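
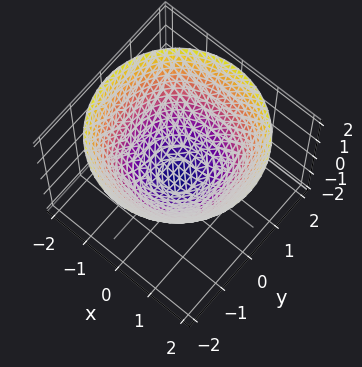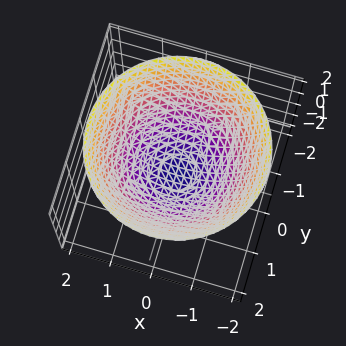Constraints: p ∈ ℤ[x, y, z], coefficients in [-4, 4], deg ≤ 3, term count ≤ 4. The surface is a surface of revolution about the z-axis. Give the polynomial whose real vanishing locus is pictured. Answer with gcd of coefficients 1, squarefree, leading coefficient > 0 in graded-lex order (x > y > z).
1. Degree: a generic line meets the surface in up to 2 points, so deg p = 2.
2. Symmetries: rotational symmetry about the z-axis ⇒ p depends on x, y only through x² + y².
3. Against the integer gridlines: the y-axis gridline crossings are at y ∈ {-1, 1}; a circular section at z = 1 has radius between 1 and 2.
4. Putting this together gives p. Check: (1, 0, 0) on the x-axis lies on the surface, and p(1, 0, 0) = 0. ✓

2*x^2 + 2*y^2 - 3*z - 2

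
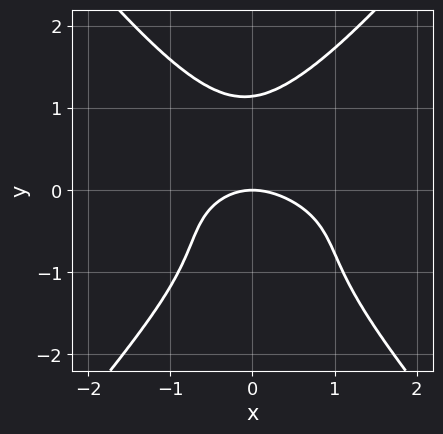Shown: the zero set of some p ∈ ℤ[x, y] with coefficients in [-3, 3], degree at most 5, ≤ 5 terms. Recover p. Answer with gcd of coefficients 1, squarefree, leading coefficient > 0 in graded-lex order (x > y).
deg p = 4. No degree-3 curve has this shape.
Observable constraints: it meets the y-axis at y = 0 (among the integer gridlines); it meets the x-axis at x = 0 (among the integer gridlines).
Solving for integer coefficients yields p as stated.

3*x^2*y^2 - 2*y^4 + 2*x^2 + x*y + 3*y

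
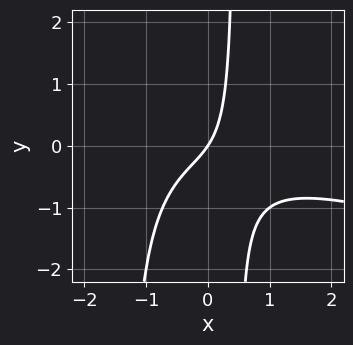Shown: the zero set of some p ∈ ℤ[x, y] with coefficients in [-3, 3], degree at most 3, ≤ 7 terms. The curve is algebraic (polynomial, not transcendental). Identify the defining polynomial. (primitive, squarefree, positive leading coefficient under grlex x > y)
x^3 + 3*x^2*y + 3*x*y + 3*x - 2*y

First, the degree is 3 — a generic line meets the curve in up to 3 points.
Next, against the integer gridlines: it meets the x-axis at x = 0 (among the integer gridlines); it meets the y-axis at y = 0 (among the integer gridlines).
Finally, together with the visible shape, these determine p as stated.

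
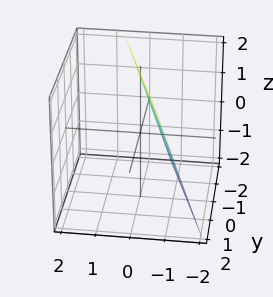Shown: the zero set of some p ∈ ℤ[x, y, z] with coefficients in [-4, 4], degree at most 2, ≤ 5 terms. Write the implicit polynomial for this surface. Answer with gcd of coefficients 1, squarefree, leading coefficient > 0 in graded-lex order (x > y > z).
3*x + y - z + 2

(a) deg p = 1. The surface is flat (a plane).
(b) From the visible intercepts: one y-axis crossing is at y = -2; one z-axis crossing is at z = 2.
(c) Together with the visible shape, these determine p as stated.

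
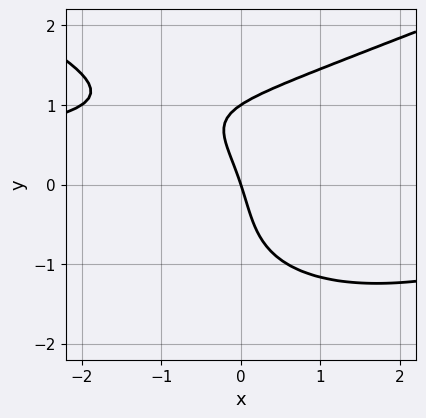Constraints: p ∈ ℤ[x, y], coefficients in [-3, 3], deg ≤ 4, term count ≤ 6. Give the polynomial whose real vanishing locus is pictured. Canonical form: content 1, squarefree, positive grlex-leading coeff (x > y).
y^4 - x^2*y + x*y - 3*x - y

(a) The degree is 4 — the shape is more complex than any degree-3 curve.
(b) Reading off the gridlines: among the integer gridlines, it crosses the y-axis at y ∈ {0, 1}; one x-axis crossing is at x = 0.
(c) Fitting integer coefficients to these (and the overall shape) gives p.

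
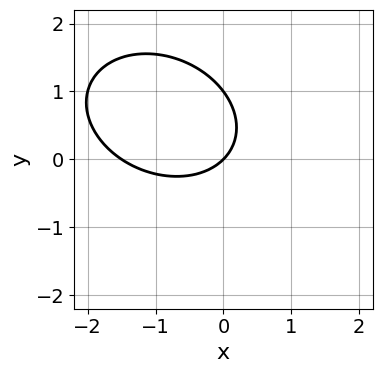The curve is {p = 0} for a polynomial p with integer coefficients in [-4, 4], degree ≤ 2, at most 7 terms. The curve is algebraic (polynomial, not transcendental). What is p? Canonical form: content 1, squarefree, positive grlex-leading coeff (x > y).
First, degree: no degree-1 curve has this shape, so deg p = 2.
Next, observable constraints: one x-axis crossing is at x = 0; among the integer gridlines, it crosses the y-axis at y ∈ {0, 1}.
Finally, together with the visible shape, these determine p as stated.

2*x^2 + x*y + 3*y^2 + 3*x - 3*y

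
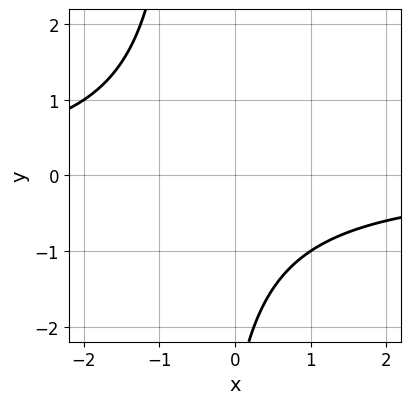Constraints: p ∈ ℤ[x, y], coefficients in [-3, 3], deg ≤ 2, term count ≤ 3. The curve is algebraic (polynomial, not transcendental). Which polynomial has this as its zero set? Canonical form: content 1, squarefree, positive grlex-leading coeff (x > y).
First, degree: no degree-1 curve has this shape, so deg p = 2.
Next, reading off the gridlines: the curve avoids every integer x-axis point in the box; no y-intercept at any integer in the box.
Finally, solving for integer coefficients yields p as stated.

2*x*y + y + 3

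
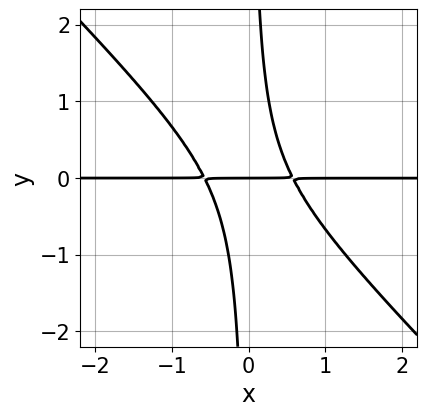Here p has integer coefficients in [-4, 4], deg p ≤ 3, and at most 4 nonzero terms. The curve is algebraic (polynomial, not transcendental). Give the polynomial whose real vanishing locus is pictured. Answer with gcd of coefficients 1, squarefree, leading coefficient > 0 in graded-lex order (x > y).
3*x^2*y + 3*x*y^2 - y

First, degree: the shape is more complex than any degree-2 curve, so deg p = 3.
Then, reading off the gridlines: one y-axis crossing is at y = 0; the visible x-axis segment lies entirely on the curve.
Finally, matching integer coefficients to the picture gives p.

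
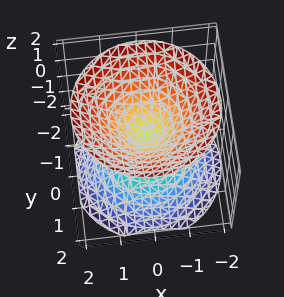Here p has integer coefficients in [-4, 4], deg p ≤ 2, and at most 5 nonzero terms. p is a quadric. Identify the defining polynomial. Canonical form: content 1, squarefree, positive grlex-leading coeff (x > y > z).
x^2 + y^2 - z^2

(a) The picture has 2 separate pieces. Treating them together as one polynomial.
(b) The degree is 2 — two nappes meeting at a single point; a quadric.
(c) Symmetries: rotational symmetry about the z-axis ⇒ p depends on x, y only through x² + y²; the z ↦ −z reflection is a symmetry, so z appears only in even powers.
(d) From the axis intercepts and sections: one y-axis crossing is at y = 0; it crosses the z-axis at the gridline z = 0; one x-axis crossing is at x = 0; a circular section at z = -1 has radius exactly 1.
(e) Solving for integer coefficients yields p as stated.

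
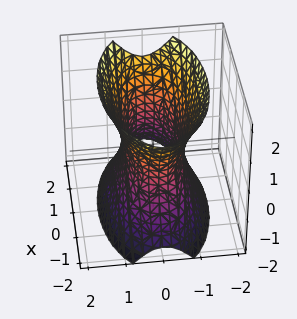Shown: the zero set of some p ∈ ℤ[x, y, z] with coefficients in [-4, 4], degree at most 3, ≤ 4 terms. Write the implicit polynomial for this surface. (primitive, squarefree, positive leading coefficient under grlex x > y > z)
x^2 + 3*y^2 - z^2 - 2

(a) deg p = 2. An hourglass — one-sheet hyperboloid; a quadric.
(b) Symmetries: it's symmetric under y → −y, forcing even powers of y; the z ↦ −z reflection is a symmetry, so z appears only in even powers; the x ↦ −x reflection is a symmetry, so x appears only in even powers.
(c) Reading off the gridlines: the surface avoids every integer z-axis point in the box.
(d) Matching integer coefficients to the picture gives p.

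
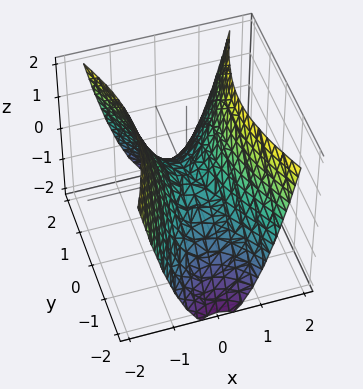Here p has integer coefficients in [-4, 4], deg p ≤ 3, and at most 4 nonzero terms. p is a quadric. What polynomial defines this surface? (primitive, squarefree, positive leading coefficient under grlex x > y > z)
3*x^2 - y^2 - 2*z

First, deg p = 2. A hyperbolic paraboloid; a quadric.
Next, symmetries: it's symmetric under y → −y, forcing even powers of y; the x ↦ −x reflection is a symmetry, so x appears only in even powers.
Then, observable constraints: one y-axis crossing is at y = 0; it meets the x-axis at x = 0 (among the integer gridlines); one z-axis crossing is at z = 0.
Finally, putting this together gives p.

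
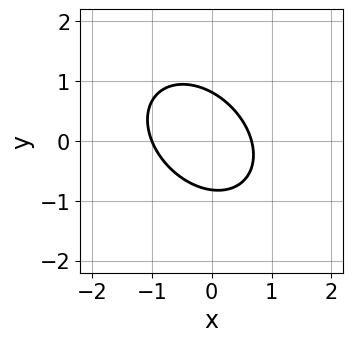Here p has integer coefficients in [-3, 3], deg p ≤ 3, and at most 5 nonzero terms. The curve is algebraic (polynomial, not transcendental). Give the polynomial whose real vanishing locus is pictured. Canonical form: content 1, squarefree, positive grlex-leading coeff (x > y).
3*x^2 + 2*x*y + 3*y^2 + x - 2

The degree is 2 — a generic line meets the curve in up to 2 points.
Reading off the gridlines: it meets the x-axis at x = -1 (among the integer gridlines).
Together with the visible shape, these determine p as stated.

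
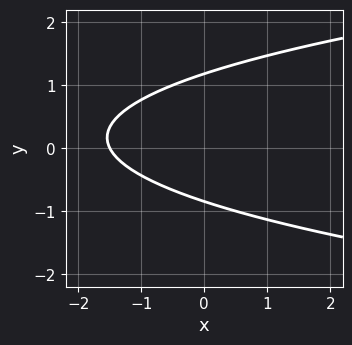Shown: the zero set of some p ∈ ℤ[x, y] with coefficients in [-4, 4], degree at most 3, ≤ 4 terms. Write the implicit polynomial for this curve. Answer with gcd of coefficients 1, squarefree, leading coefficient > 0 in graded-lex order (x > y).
3*y^2 - 2*x - y - 3

The degree is 2 — the shape is more complex than any degree-1 curve.
The integer polynomial consistent with all of this is the stated p.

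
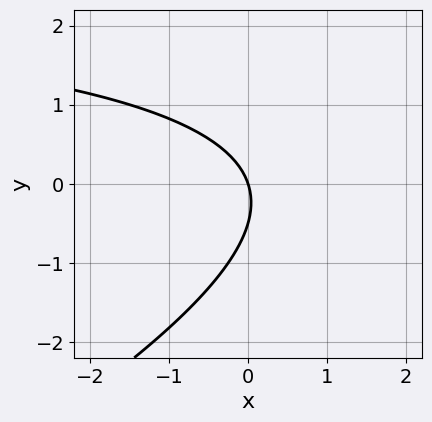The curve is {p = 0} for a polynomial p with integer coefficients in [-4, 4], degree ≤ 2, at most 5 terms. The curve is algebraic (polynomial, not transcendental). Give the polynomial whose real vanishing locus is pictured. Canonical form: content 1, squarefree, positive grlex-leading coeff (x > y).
Degree: the shape is more complex than any degree-1 curve, so deg p = 2.
Checking where it meets the axes: it meets the y-axis at y = 0 (among the integer gridlines); it meets the x-axis at x = 0 (among the integer gridlines).
Solving for integer coefficients yields p as stated.

x*y - 2*y^2 - 3*x - y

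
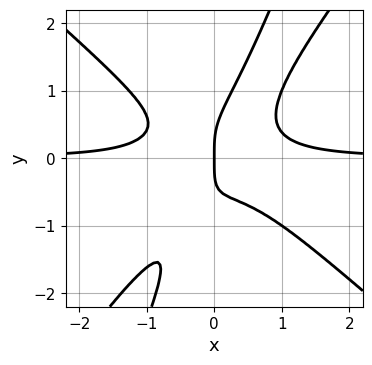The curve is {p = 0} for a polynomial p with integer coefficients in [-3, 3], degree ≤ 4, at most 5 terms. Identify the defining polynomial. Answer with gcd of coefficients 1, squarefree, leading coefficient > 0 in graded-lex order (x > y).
3*x^3*y - 3*x*y^3 + y^4 - x

deg p = 4. No degree-3 curve has this shape.
Against the integer gridlines: it crosses the x-axis at the gridline x = 0; it meets the y-axis at y = 0 (among the integer gridlines).
Matching integer coefficients to the picture gives p.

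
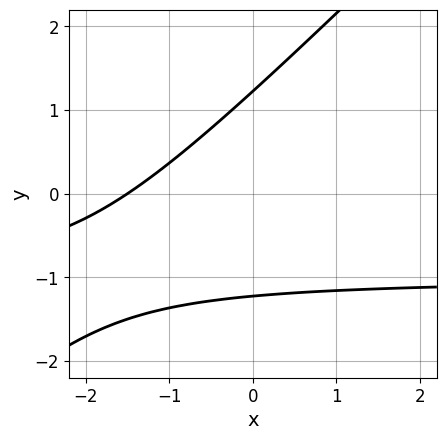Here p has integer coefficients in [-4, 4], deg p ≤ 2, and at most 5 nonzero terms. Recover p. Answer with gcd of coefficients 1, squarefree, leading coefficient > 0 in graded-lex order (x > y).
The degree is 2 — no degree-1 curve has this shape.
Putting this together gives p.

2*x*y - 2*y^2 + 2*x + 3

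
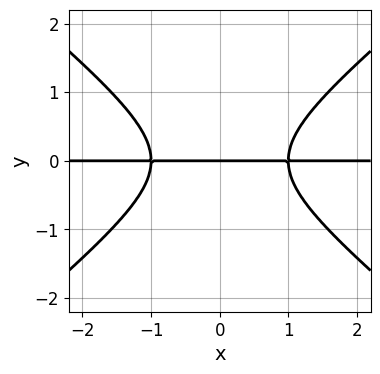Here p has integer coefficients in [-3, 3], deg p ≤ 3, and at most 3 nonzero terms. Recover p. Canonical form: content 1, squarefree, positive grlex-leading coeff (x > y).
(a) The degree is 3 — the shape is more complex than any degree-2 curve.
(b) Symmetries: it's symmetric under x → −x, forcing even powers of x.
(c) From the visible intercepts: it meets the y-axis at y = 0 (among the integer gridlines); every point of the x-axis in the box is on the curve.
(d) The integer polynomial consistent with all of this is the stated p.

2*x^2*y - 3*y^3 - 2*y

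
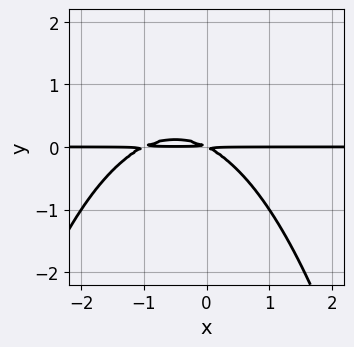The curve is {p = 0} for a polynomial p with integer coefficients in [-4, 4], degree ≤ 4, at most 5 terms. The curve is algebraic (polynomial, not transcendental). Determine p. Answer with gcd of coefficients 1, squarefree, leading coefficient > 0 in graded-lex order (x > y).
1. deg p = 3. No degree-2 curve has this shape.
2. Observable constraints: the visible x-axis segment lies entirely on the curve.
3. Putting this together gives p.

x^2*y + x*y + 2*y^2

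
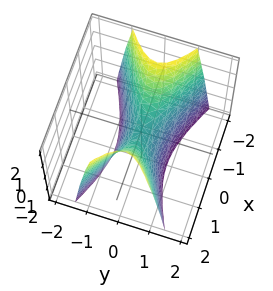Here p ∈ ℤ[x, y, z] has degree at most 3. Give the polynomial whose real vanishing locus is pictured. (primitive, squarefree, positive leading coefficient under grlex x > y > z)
1. deg p = 2. A saddle surface; a quadric.
2. Symmetries: it's symmetric under x → −x, forcing even powers of x; the y ↦ −y reflection is a symmetry, so y appears only in even powers.
3. From the axis intercepts and sections: one x-axis crossing is at x = 0; one z-axis crossing is at z = 0; one y-axis crossing is at y = 0.
4. Matching integer coefficients to the picture gives p.

x^2 - 3*y^2 - z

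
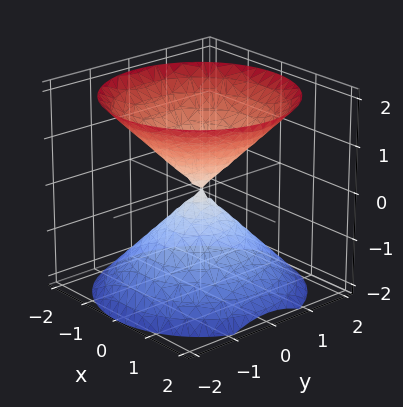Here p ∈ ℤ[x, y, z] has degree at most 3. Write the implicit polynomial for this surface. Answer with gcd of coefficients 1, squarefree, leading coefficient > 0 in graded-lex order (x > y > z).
First, the picture has 2 separate pieces.
Next, deg p = 2.
Then, symmetries: mirror symmetry z ↦ −z ⇒ only even powers of z; every cross-section ⟂ z is a circle, so x, y appear only via x² + y².
Then, from the visible intercepts: it crosses the z-axis at the gridline z = 0; a circular section at z = 1 has radius exactly 1; one x-axis crossing is at x = 0.
Finally, assembling these constraints gives the stated polynomial.

x^2 + y^2 - z^2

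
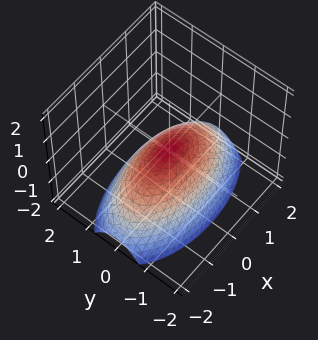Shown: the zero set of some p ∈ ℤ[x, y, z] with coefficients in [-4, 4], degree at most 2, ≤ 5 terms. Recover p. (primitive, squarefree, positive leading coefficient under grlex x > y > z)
deg p = 2.
Symmetries: mirror symmetry x ↦ −x ⇒ only even powers of x; the y ↦ −y reflection is a symmetry, so y appears only in even powers.
Against the integer gridlines: it meets the z-axis at z = 0 (among the integer gridlines); it meets the x-axis at x = 0 (among the integer gridlines).
These observations pin down the coefficients.

x^2 + 3*y^2 + 3*z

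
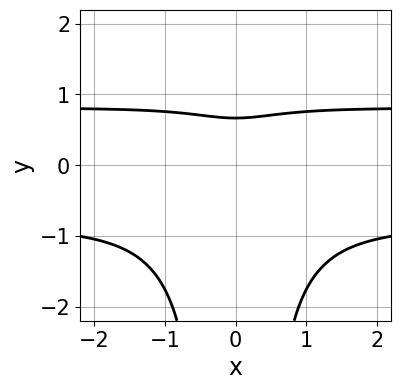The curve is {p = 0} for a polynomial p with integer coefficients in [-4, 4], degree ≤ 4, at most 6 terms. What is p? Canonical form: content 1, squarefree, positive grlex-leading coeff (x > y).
Degree: no degree-3 curve has this shape, so deg p = 4.
Symmetries: mirror symmetry x ↦ −x ⇒ only even powers of x.
Observable constraints: it misses every integer gridline on the x-axis.
The integer polynomial consistent with all of this is the stated p.

3*x^2*y^2 - 2*x^2 + 3*y - 2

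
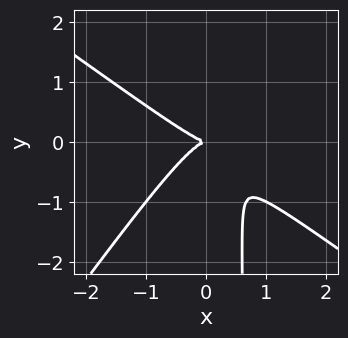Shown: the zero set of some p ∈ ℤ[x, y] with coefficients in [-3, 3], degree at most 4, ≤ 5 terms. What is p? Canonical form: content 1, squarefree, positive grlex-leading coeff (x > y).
1. deg p = 3.
2. Checking where it meets the axes: one x-axis crossing is at x = 0; it crosses the y-axis at the gridline y = 0.
3. Together with the visible shape, these determine p as stated.

3*x^3 + 2*x^2*y - 3*x*y^2 + 2*y^2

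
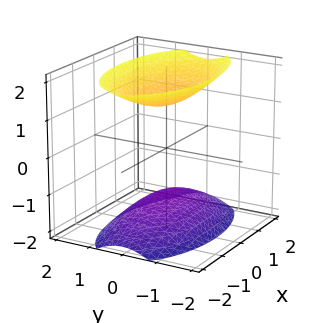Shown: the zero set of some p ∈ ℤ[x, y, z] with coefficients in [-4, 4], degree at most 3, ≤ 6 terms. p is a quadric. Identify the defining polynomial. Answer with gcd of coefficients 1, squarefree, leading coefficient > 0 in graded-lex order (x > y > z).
x^2 + 3*y^2 - 2*z^2 + 3

(a) There are 2 components. They look like related sheets of one shape, so recover p as a whole.
(b) deg p = 2. Two sheets facing apart; a quadric.
(c) Symmetries: the x ↦ −x reflection is a symmetry, so x appears only in even powers; mirror symmetry z ↦ −z ⇒ only even powers of z; it's symmetric under y → −y, forcing even powers of y.
(d) Observable constraints: the surface avoids every integer x-axis point in the box; the surface avoids every integer y-axis point in the box.
(e) Together with the visible shape, these determine p as stated.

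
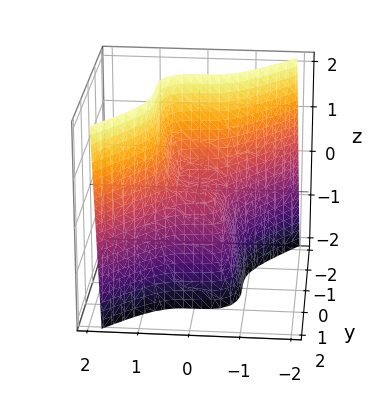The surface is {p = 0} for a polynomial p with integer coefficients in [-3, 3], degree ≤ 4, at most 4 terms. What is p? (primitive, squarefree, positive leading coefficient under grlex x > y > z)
1. deg p = 3. A generic line meets the surface in up to 3 points.
2. Reading off the gridlines: one y-axis crossing is at y = 0; it meets the z-axis at z = 0 (among the integer gridlines); one x-axis crossing is at x = 0.
3. The integer polynomial consistent with all of this is the stated p.

3*x^3 - 2*y^3 - z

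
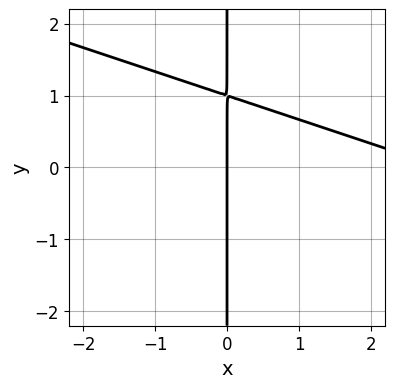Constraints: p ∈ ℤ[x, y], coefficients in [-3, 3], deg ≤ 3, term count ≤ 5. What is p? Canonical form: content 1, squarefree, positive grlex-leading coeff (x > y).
x^2 + 3*x*y - 3*x

First, deg p = 2.
Next, reading off the gridlines: it crosses the x-axis at the gridline x = 0; every point of the y-axis in the box is on the curve.
Finally, the integer polynomial consistent with all of this is the stated p.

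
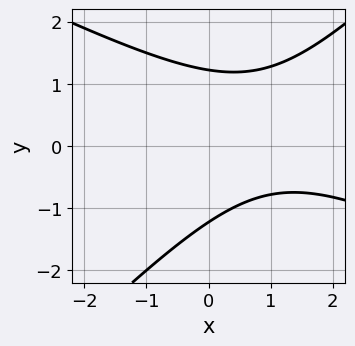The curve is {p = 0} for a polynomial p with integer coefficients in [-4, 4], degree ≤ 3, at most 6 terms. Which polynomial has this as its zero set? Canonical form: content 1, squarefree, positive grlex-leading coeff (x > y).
x^2 + x*y - 2*y^2 - 2*x + 3

(a) The degree is 2 — no degree-1 curve has this shape.
(b) Observable constraints: the curve avoids every integer x-axis point in the box.
(c) Matching integer coefficients to the picture gives p.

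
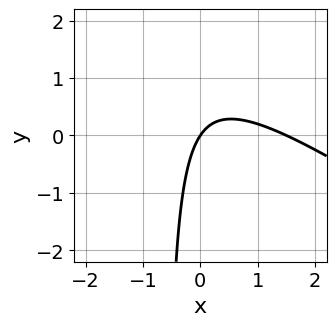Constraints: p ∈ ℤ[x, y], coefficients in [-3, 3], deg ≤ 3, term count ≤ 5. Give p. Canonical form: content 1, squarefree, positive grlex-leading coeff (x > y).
2*x^2 + 3*x*y - 3*x + 2*y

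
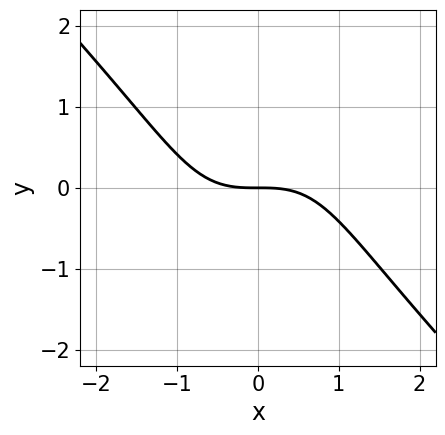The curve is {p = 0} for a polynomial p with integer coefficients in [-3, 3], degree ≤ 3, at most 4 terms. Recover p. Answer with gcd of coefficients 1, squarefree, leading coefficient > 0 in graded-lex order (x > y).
The degree is 3 — the shape is more complex than any degree-2 curve.
Observable constraints: one x-axis crossing is at x = 0; it crosses the y-axis at the gridline y = 0.
Solving for integer coefficients yields p as stated.

x^3 - x*y^2 + 2*y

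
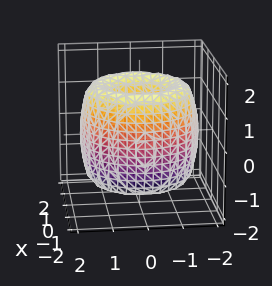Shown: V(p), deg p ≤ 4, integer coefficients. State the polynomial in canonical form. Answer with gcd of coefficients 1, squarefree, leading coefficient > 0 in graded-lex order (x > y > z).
x^4 + 2*x^2*y^2 + y^4 - 3*x^2 - 3*y^2 + z^2

Degree: a generic line meets the surface in up to 4 points, so deg p = 4.
By symmetry, the surface is invariant under rotation about z: p = q(x² + y², z).
Reading off the gridlines: it meets the x-axis at x = 0 (among the integer gridlines); a circular section at z = 0 has radius between 1 and 2; one y-axis crossing is at y = 0.
The integer polynomial consistent with all of this is the stated p.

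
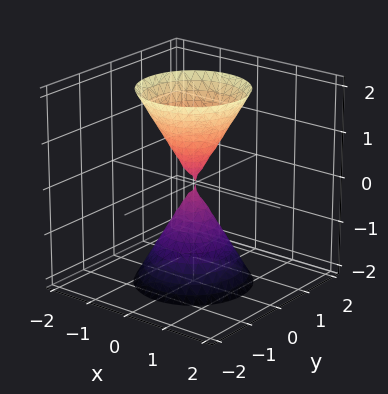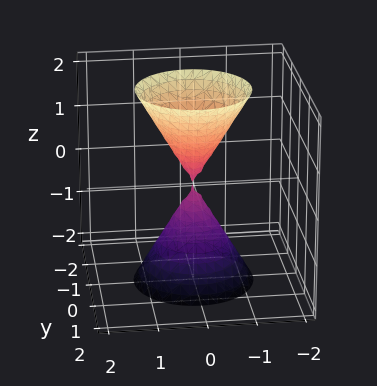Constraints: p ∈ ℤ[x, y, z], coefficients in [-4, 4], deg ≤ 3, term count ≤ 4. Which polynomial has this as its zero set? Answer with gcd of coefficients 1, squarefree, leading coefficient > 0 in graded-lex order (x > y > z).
(a) I count 2 distinct pieces. They look like related sheets of one shape, so recover p as a whole.
(b) Degree: a double cone through the origin; a quadric, so deg p = 2.
(c) By symmetry, every cross-section ⟂ z is a circle, so x, y appear only via x² + y²; it's symmetric under z → −z, forcing even powers of z.
(d) Checking where it meets the axes: one y-axis crossing is at y = 0; a circular section at z = -2 has radius between 1 and 2.
(e) Matching integer coefficients to the picture gives p.

3*x^2 + 3*y^2 - z^2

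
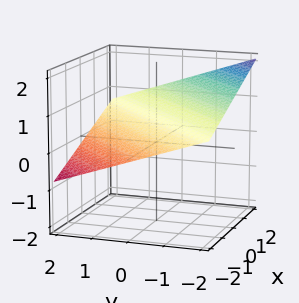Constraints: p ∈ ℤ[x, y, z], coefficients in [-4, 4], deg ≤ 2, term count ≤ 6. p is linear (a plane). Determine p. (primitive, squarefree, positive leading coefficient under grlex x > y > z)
x - y - 3*z + 2

First, the degree is 1 — the surface is flat (a plane).
Next, checking where it meets the axes: one y-axis crossing is at y = 2; it meets the x-axis at x = -2 (among the integer gridlines).
Finally, assembling these constraints gives the stated polynomial.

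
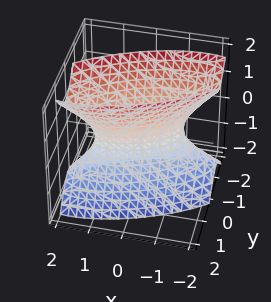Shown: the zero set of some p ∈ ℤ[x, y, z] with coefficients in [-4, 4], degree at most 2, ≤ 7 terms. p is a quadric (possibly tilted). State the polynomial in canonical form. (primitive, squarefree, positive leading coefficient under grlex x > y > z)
x^2 - 2*x*y + 3*y^2 - z^2 - 1

1. deg p = 2. No degree-1 surface has this shape.
2. Reading off the gridlines: among the integer gridlines, it crosses the x-axis at x ∈ {-1, 1}; the surface avoids every integer z-axis point in the box.
3. Together with the visible shape, these determine p as stated.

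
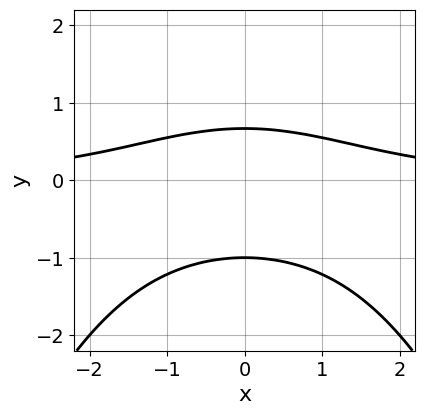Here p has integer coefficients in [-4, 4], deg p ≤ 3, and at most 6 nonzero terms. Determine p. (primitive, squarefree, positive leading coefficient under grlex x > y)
The degree is 3 — a generic line meets the curve in up to 3 points.
Symmetries: it's symmetric under x → −x, forcing even powers of x.
Reading off the gridlines: it misses every integer gridline on the x-axis; it meets the y-axis at y = -1 (among the integer gridlines).
Matching integer coefficients to the picture gives p.

x^2*y + 3*y^2 + y - 2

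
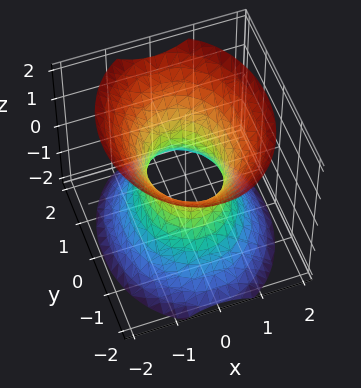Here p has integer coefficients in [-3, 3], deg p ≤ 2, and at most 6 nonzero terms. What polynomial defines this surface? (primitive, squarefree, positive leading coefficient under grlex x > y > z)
First, degree: an hourglass — one-sheet hyperboloid; a quadric, so deg p = 2.
Then, symmetries: it's symmetric under z → −z, forcing even powers of z; the y ↦ −y reflection is a symmetry, so y appears only in even powers; the x ↦ −x reflection is a symmetry, so x appears only in even powers.
Then, reading off the gridlines: it misses every integer gridline on the z-axis; the y-axis gridline crossings are at y ∈ {-1, 1}.
Finally, these observations pin down the coefficients.

3*x^2 + 2*y^2 - 2*z^2 - 2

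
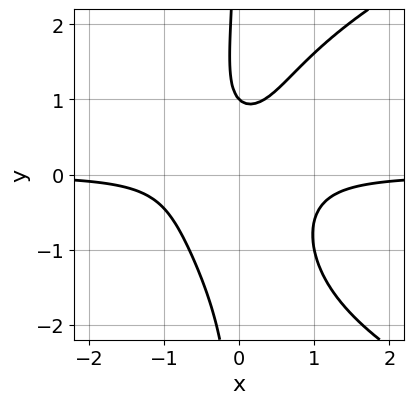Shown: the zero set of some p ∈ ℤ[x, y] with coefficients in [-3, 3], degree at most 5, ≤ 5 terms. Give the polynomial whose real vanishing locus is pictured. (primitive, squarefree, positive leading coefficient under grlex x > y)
x*y^3 - 3*x^2*y + y - 1

(a) Degree: a generic line meets the curve in up to 4 points, so deg p = 4.
(b) From the visible intercepts: it meets the y-axis at y = 1 (among the integer gridlines); the curve avoids every integer x-axis point in the box.
(c) These observations pin down the coefficients.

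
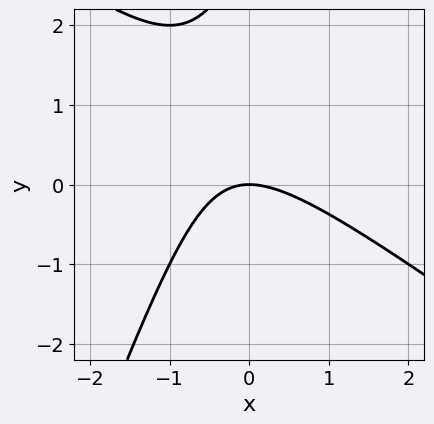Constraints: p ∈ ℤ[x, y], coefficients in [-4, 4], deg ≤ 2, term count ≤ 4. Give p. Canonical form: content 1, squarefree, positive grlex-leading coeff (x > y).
2*x^2 + 2*x*y - y^2 + 3*y

(a) The degree is 2 — a generic line meets the curve in up to 2 points.
(b) From the axis intercepts and sections: it crosses the y-axis at the gridline y = 0; it crosses the x-axis at the gridline x = 0.
(c) Fitting integer coefficients to these (and the overall shape) gives p.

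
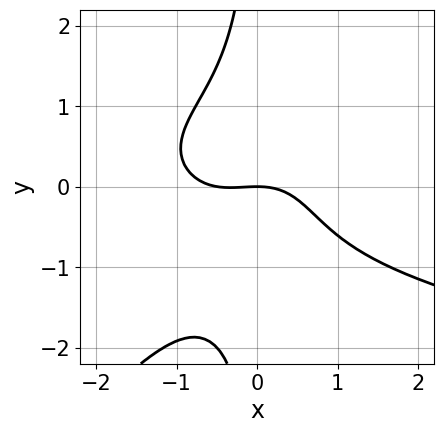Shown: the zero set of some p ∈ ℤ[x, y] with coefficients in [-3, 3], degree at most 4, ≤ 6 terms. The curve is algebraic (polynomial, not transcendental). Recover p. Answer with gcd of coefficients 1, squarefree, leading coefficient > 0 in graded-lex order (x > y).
2*x^2*y^2 - 2*x*y^3 - 2*x^3 - x^2 - 3*y

(a) deg p = 4. The shape is more complex than any degree-3 curve.
(b) From the visible intercepts: it crosses the y-axis at the gridline y = 0; it crosses the x-axis at the gridline x = 0.
(c) Assembling these constraints gives the stated polynomial.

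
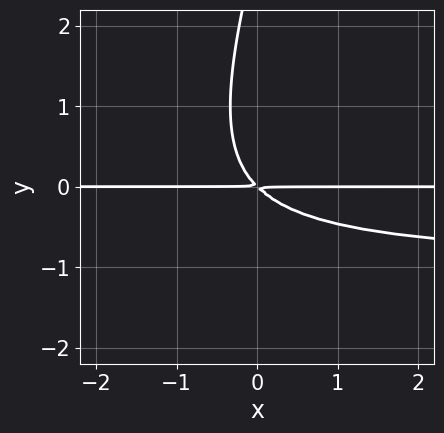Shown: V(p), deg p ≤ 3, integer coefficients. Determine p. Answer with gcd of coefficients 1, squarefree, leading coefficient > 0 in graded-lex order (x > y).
3*x*y^2 - y^3 + 3*x*y + 3*y^2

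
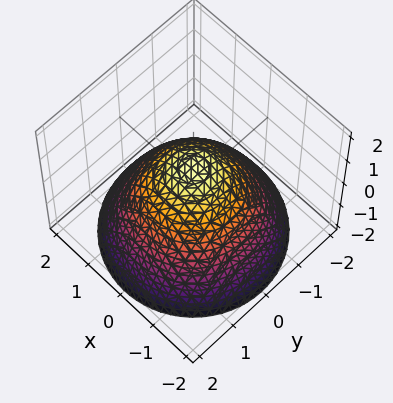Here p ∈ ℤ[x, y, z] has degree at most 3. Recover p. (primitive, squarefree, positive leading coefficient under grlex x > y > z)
2*x^2 + 2*y^2 + 3*z - 2

The degree is 2 — the shape is more complex than any degree-1 surface.
Symmetries: the z-axis is an axis of rotation, so x and y enter only as x² + y².
Checking where it meets the axes: a circular section at z = -1 has radius between 1 and 2; the x-axis gridline crossings are at x ∈ {-1, 1}.
Together with the visible shape, these determine p as stated.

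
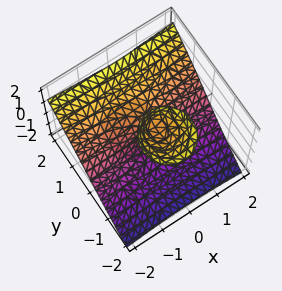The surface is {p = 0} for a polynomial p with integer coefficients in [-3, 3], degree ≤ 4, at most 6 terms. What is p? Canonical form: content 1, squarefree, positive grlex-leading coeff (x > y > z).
First, there are 2 components.
Next, the degree is 3 — the shape is more complex than any degree-2 surface.
Then, from the visible intercepts: every point of the z-axis in the box is on the surface; it crosses the y-axis at the gridline y = 0.
Finally, the integer polynomial consistent with all of this is the stated p.

x^2*y - x^2*z + y^3 - y*z^2 + y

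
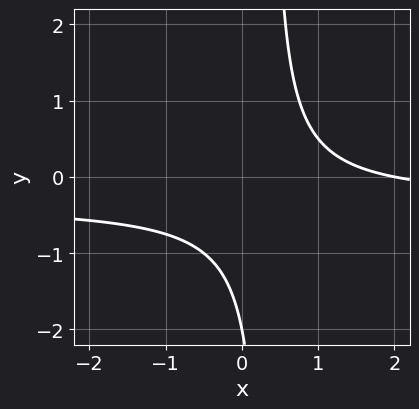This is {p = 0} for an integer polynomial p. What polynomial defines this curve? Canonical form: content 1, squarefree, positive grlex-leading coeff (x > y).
3*x*y + x - y - 2

(a) Degree: a generic line meets the curve in up to 2 points, so deg p = 2.
(b) From the axis intercepts and sections: it meets the x-axis at x = 2 (among the integer gridlines); one y-axis crossing is at y = -2.
(c) Matching integer coefficients to the picture gives p.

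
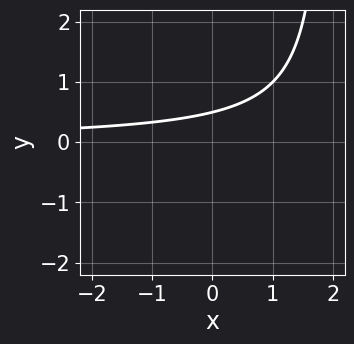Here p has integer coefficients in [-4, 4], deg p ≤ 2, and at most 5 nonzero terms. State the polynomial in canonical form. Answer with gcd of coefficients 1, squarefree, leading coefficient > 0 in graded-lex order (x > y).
x*y - 2*y + 1

(a) Degree: no degree-1 curve has this shape, so deg p = 2.
(b) Against the integer gridlines: the curve avoids every integer x-axis point in the box.
(c) Matching integer coefficients to the picture gives p.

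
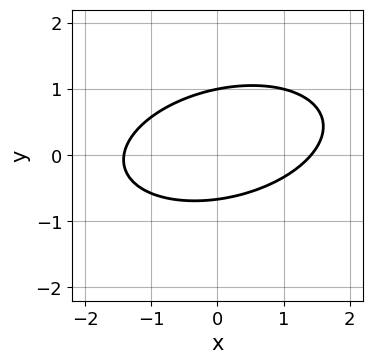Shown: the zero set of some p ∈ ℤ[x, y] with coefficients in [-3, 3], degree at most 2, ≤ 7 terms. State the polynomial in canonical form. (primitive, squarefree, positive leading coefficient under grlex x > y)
1. The degree is 2 — a generic line meets the curve in up to 2 points.
2. Observable constraints: one y-axis crossing is at y = 1.
3. Together with the visible shape, these determine p as stated.

x^2 - x*y + 3*y^2 - y - 2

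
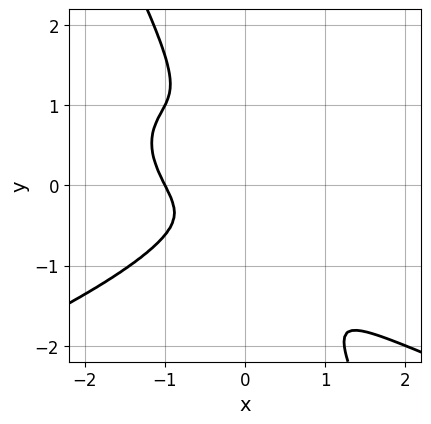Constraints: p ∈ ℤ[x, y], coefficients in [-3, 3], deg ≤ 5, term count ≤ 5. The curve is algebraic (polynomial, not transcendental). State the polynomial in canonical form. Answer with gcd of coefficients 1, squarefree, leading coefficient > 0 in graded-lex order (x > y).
1. The degree is 4 — a generic line meets the curve in up to 4 points.
2. From the axis intercepts and sections: one x-axis crossing is at x = -1.
3. Putting this together gives p.

2*x*y^3 + y^4 + 2*x^3 + x^2*y + 2*x^2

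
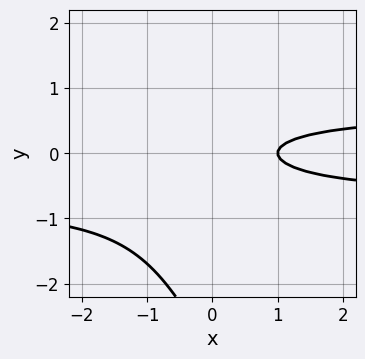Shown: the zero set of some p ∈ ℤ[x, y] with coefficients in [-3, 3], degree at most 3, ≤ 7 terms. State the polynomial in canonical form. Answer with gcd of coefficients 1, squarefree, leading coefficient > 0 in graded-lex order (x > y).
2*x*y^2 + y^3 + 3*y^2 - x + 1

The degree is 3 — the shape is more complex than any degree-2 curve.
Checking where it meets the axes: one x-axis crossing is at x = 1; no y-intercept at any integer in the box.
Solving for integer coefficients yields p as stated.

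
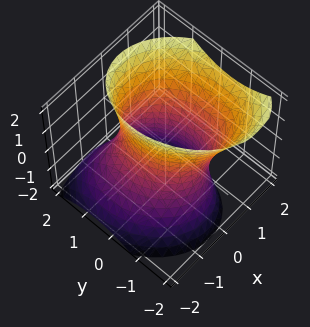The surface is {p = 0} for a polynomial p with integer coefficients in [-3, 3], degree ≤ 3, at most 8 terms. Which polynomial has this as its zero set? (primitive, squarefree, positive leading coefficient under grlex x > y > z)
3*x^2 + x*y - 2*x*z + 2*y^2 - z^2 - 3

First, deg p = 2.
Then, reading off the gridlines: the x-axis gridline crossings are at x ∈ {-1, 1}; it misses every integer gridline on the z-axis.
Finally, these observations pin down the coefficients.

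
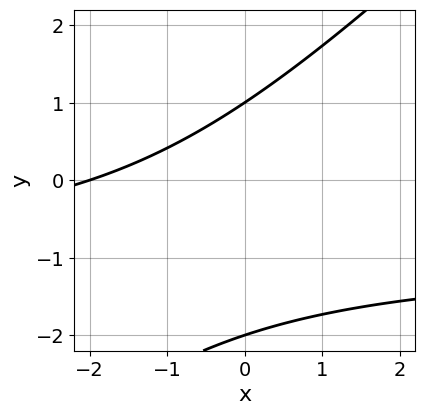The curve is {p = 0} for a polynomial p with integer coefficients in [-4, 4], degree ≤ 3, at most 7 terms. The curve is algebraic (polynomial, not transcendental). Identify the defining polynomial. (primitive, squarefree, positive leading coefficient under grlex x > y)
x*y - y^2 + x - y + 2

1. Degree: no degree-1 curve has this shape, so deg p = 2.
2. From the axis intercepts and sections: among the integer gridlines, it crosses the y-axis at y ∈ {-2, 1}; it crosses the x-axis at the gridline x = -2.
3. Solving for integer coefficients yields p as stated.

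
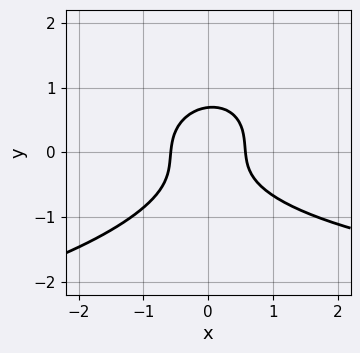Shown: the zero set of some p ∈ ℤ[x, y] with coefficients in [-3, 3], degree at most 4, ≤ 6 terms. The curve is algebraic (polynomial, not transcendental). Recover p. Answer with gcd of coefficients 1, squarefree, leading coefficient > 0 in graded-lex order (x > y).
First, deg p = 3. A generic line meets the curve in up to 3 points.
Finally, putting this together gives p.

x^2*y - x*y^2 + 3*y^3 + 3*x^2 - 1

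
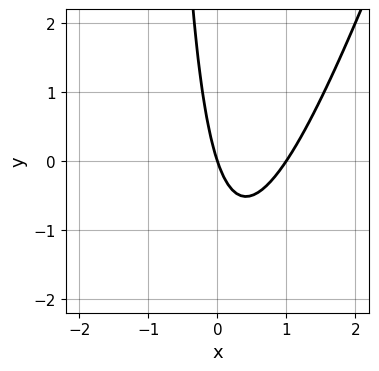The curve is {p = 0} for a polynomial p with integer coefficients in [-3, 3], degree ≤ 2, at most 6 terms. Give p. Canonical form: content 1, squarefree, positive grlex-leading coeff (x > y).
1. Degree: a generic line meets the curve in up to 2 points, so deg p = 2.
2. From the axis intercepts and sections: among the integer gridlines, it crosses the x-axis at x ∈ {0, 1}; it crosses the y-axis at the gridline y = 0.
3. Fitting integer coefficients to these (and the overall shape) gives p.

3*x^2 - x*y - 3*x - y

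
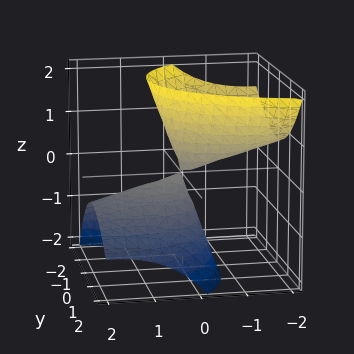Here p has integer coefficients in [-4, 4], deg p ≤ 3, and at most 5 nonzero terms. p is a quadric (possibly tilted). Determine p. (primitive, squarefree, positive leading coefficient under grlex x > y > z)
x^2 + 3*x*z + 2*y^2 + y*z - z^2

(a) The picture has 2 separate pieces.
(b) deg p = 2.
(c) Against the integer gridlines: it crosses the z-axis at the gridline z = 0; it meets the y-axis at y = 0 (among the integer gridlines); it crosses the x-axis at the gridline x = 0.
(d) The integer polynomial consistent with all of this is the stated p.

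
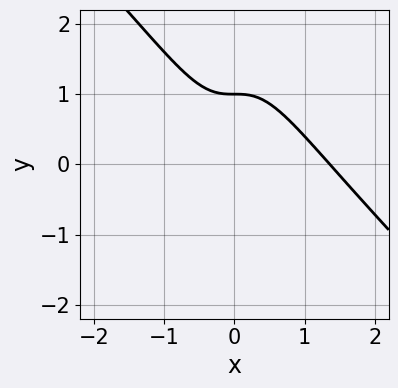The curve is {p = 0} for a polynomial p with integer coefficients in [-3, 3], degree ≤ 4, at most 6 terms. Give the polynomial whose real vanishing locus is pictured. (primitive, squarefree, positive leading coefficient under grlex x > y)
Degree: the shape is more complex than any degree-2 curve, so deg p = 3.
From the visible intercepts: it crosses the y-axis at the gridline y = 1.
Putting this together gives p.

3*x^3 + 3*x^2*y - 3*x^2 + 2*y - 2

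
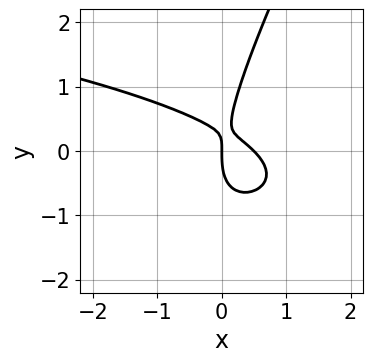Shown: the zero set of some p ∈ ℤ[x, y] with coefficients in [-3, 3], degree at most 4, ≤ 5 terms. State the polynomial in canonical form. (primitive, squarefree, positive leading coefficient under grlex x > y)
1. Degree: the shape is more complex than any degree-2 curve, so deg p = 3.
2. Checking where it meets the axes: one y-axis crossing is at y = 0; it crosses the x-axis at the gridline x = 0.
3. Assembling these constraints gives the stated polynomial.

2*x*y^2 - y^3 + 2*x^2 + 2*x*y - x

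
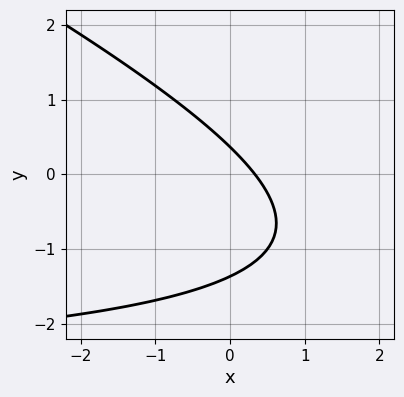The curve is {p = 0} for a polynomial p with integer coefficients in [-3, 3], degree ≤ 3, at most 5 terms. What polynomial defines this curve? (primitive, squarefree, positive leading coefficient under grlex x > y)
x*y + 2*y^2 + 3*x + 2*y - 1

(a) deg p = 2.
(b) The integer polynomial consistent with all of this is the stated p.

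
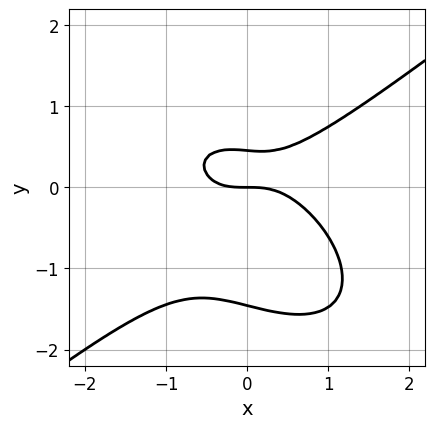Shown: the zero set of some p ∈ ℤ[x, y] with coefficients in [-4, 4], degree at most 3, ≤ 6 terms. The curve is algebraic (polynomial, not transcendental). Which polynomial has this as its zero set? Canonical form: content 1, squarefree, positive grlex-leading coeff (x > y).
First, degree: the shape is more complex than any degree-2 curve, so deg p = 3.
Next, reading off the gridlines: one x-axis crossing is at x = 0; one y-axis crossing is at y = 0.
Finally, together with the visible shape, these determine p as stated.

2*x^3 - x*y^2 - 3*y^3 - 3*y^2 + 2*y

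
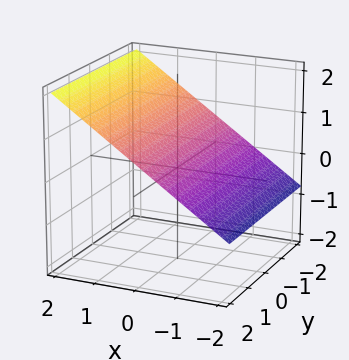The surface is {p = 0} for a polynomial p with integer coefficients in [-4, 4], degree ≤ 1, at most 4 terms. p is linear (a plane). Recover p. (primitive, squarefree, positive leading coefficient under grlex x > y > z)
2*x - 3*z + 2

First, the degree is 1 — every cross-section is a straight line — this is a plane.
Then, reading off the gridlines: it misses every integer gridline on the y-axis; one x-axis crossing is at x = -1.
Finally, the integer polynomial consistent with all of this is the stated p.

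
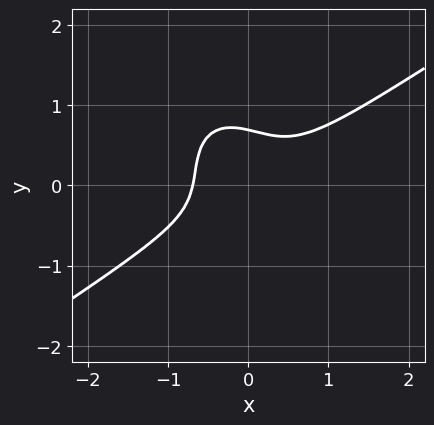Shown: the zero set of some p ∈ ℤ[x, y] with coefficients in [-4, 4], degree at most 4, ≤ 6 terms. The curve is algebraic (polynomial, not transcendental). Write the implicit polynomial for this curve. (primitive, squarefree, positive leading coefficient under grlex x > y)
3*x^3 - 2*x^2*y - 2*x*y^2 - 3*y^3 + 1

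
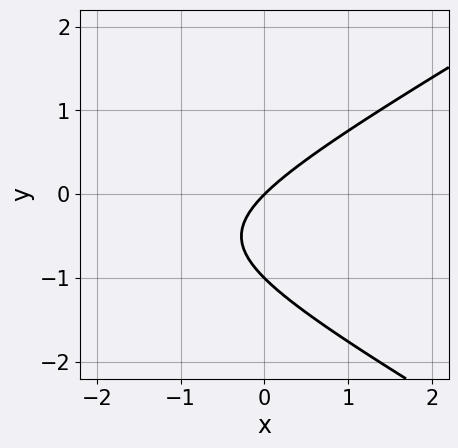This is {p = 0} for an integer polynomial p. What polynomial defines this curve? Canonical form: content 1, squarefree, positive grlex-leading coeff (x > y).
x^2 - 3*y^2 + 3*x - 3*y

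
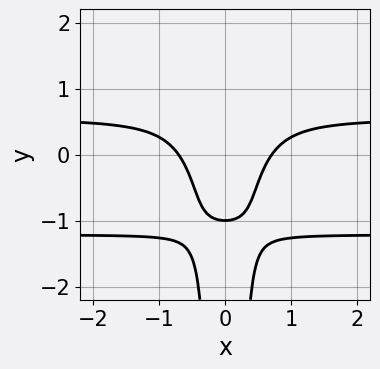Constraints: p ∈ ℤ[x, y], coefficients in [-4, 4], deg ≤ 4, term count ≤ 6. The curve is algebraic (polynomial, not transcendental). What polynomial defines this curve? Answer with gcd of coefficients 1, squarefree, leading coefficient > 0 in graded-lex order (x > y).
3*x^2*y^2 + 2*x^2*y - 2*x^2 + y + 1

First, degree: the shape is more complex than any degree-3 curve, so deg p = 4.
Then, symmetries: mirror symmetry x ↦ −x ⇒ only even powers of x.
Then, reading off the gridlines: it meets the y-axis at y = -1 (among the integer gridlines).
Finally, together with the visible shape, these determine p as stated.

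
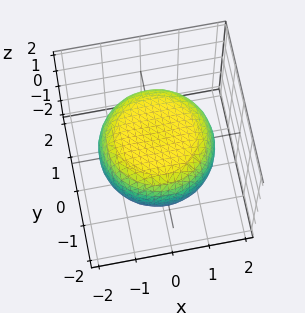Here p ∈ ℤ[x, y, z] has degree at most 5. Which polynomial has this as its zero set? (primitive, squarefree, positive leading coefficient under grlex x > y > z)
x^4 + 2*x^2*y^2 + y^4 - x^2 - y^2 + 3*z^2 - 3

(a) deg p = 4. The shape is more complex than any degree-3 surface.
(b) By symmetry, every cross-section ⟂ z is a circle, so x, y appear only via x² + y².
(c) Checking where it meets the axes: a circular section at z = -1 has radius exactly 1; the z-axis gridline crossings are at z ∈ {-1, 1}.
(d) Assembling these constraints gives the stated polynomial.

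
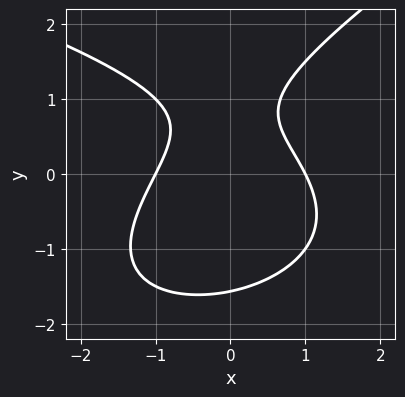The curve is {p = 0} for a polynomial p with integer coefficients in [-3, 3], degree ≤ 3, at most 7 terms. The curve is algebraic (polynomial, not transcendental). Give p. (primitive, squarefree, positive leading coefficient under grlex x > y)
1. Degree: the shape is more complex than any degree-2 curve, so deg p = 3.
2. From the axis intercepts and sections: among the integer gridlines, it crosses the x-axis at x ∈ {-1, 1}.
3. Solving for integer coefficients yields p as stated.

x*y^2 - 2*y^3 + 3*x^2 + 3*y - 3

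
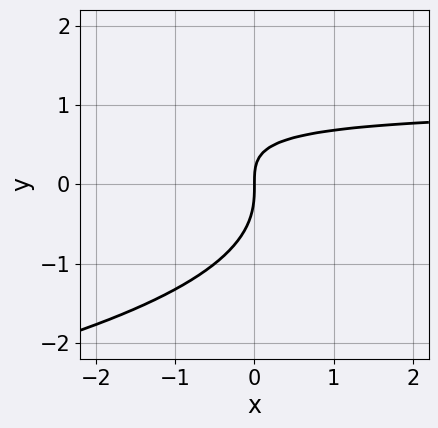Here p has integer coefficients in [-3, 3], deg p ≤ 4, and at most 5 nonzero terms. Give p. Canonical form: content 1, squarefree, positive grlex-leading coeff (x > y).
y^3 + x*y - x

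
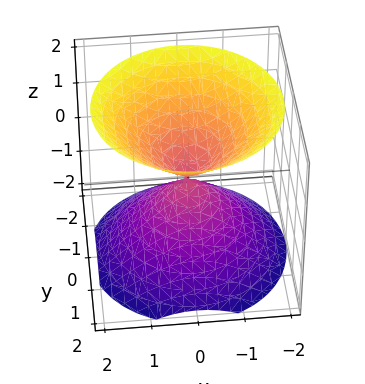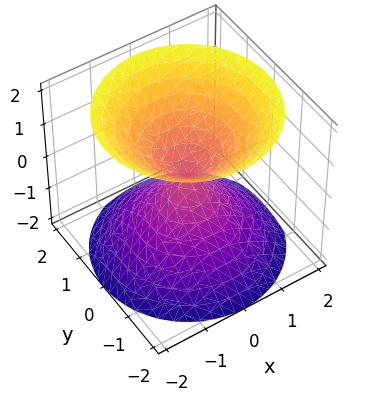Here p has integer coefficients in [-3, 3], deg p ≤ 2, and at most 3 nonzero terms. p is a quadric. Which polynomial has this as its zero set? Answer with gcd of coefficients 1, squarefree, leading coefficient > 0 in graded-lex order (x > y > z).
x^2 + y^2 - z^2

First, the picture has 2 separate pieces.
Then, deg p = 2.
Next, by symmetry, every cross-section ⟂ z is a circle, so x, y appear only via x² + y²; mirror symmetry z ↦ −z ⇒ only even powers of z.
Next, checking where it meets the axes: it crosses the x-axis at the gridline x = 0; a circular section at z = 1 has radius exactly 1; one z-axis crossing is at z = 0.
Finally, assembling these constraints gives the stated polynomial.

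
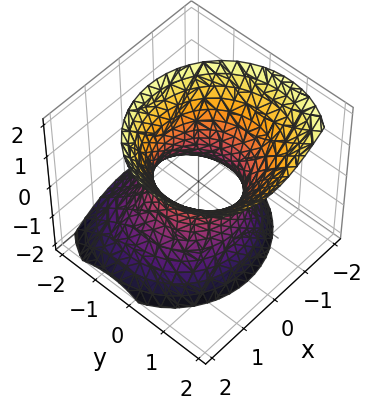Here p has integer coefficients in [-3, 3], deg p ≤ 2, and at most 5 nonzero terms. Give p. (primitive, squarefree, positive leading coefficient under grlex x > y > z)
3*x^2 + 3*y^2 - 2*y*z - 2*z^2 - 3

(a) deg p = 2. The shape is more complex than any degree-1 surface.
(b) Reading off the gridlines: among the integer gridlines, it crosses the x-axis at x ∈ {-1, 1}; it misses every integer gridline on the z-axis; among the integer gridlines, it crosses the y-axis at y ∈ {-1, 1}.
(c) Together with the visible shape, these determine p as stated.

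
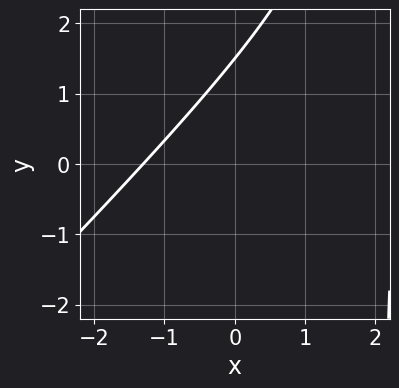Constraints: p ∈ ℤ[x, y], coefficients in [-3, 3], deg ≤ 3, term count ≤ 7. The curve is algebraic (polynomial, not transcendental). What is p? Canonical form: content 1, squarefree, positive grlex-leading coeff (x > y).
x^2 - x*y - x + 2*y - 3

deg p = 2. The shape is more complex than any degree-1 curve.
Putting this together gives p.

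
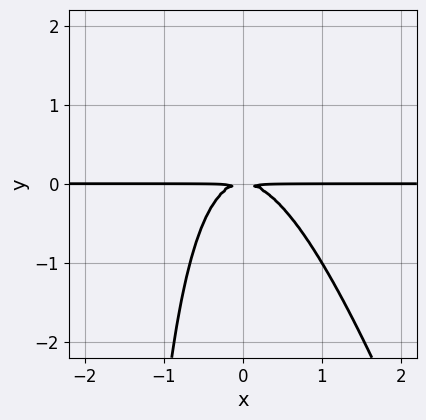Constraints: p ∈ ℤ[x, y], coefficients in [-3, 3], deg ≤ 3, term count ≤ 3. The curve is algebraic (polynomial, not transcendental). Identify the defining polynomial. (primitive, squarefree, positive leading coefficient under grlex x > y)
Degree: the shape is more complex than any degree-2 curve, so deg p = 3.
Reading off the gridlines: the visible x-axis segment lies entirely on the curve.
Putting this together gives p.

3*x^2*y + x*y^2 + 2*y^2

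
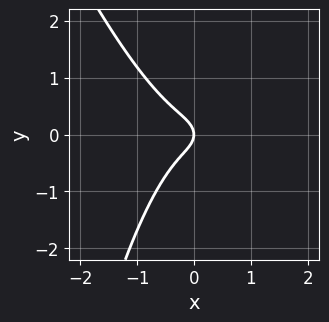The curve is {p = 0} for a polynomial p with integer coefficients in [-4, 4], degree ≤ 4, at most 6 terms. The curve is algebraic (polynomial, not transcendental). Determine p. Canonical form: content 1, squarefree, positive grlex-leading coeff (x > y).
3*x^3 + x^2*y + 2*y^2 + x

(a) deg p = 3. A generic line meets the curve in up to 3 points.
(b) Checking where it meets the axes: one y-axis crossing is at y = 0; one x-axis crossing is at x = 0.
(c) Solving for integer coefficients yields p as stated.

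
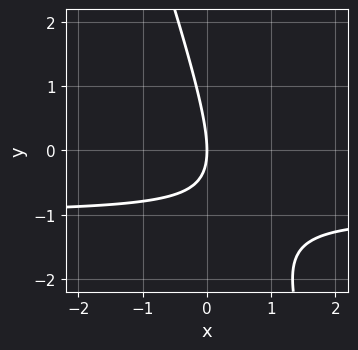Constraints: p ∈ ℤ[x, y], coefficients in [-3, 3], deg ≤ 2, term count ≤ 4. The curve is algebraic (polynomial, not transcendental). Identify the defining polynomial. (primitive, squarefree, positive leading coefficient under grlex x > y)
3*x*y + y^2 + 3*x

(a) deg p = 2.
(b) Reading off the gridlines: it crosses the y-axis at the gridline y = 0; it crosses the x-axis at the gridline x = 0.
(c) Matching integer coefficients to the picture gives p.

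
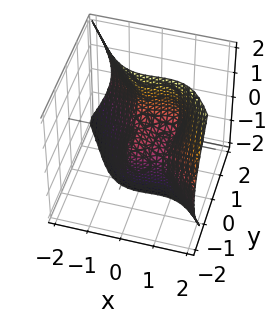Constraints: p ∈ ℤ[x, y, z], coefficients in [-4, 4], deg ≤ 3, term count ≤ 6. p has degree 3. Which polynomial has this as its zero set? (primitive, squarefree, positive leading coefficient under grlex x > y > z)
3*x^3 + 2*y^3 + 3*y*z^2 - 3*x^2 - 2*z

The degree is 3 — the shape is more complex than any degree-2 surface.
Reading off the gridlines: it crosses the z-axis at the gridline z = 0; among the integer gridlines, it crosses the x-axis at x ∈ {0, 1}; it meets the y-axis at y = 0 (among the integer gridlines).
Together with the visible shape, these determine p as stated.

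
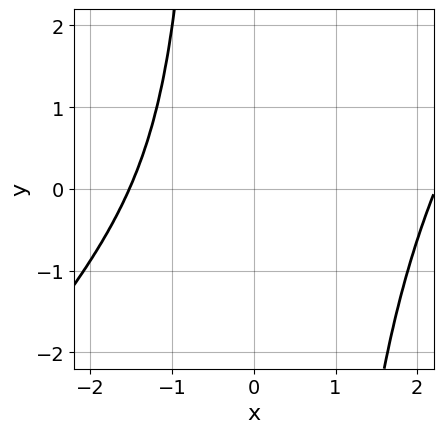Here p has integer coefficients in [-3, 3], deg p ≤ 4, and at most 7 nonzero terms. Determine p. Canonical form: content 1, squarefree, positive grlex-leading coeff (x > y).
First, the degree is 4 — the shape is more complex than any degree-3 curve.
Next, from the axis intercepts and sections: no y-intercept at any integer in the box.
Finally, the integer polynomial consistent with all of this is the stated p.

x^4 - x^3*y - 3*x^2 - 3*x - 3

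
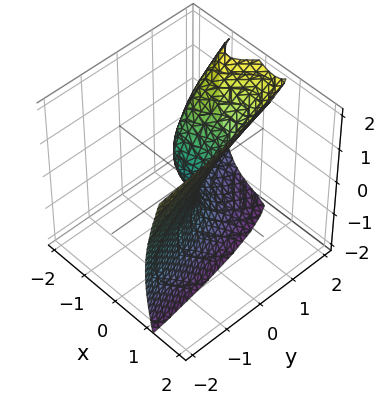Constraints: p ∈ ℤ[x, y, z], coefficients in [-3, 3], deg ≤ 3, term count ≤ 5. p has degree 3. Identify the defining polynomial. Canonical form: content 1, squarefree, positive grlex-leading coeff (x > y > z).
3*x^3 + x^2 - x*z - z^2 + 2*y

First, deg p = 3. A generic line meets the surface in up to 3 points.
Next, reading off the gridlines: it crosses the x-axis at the gridline x = 0; one y-axis crossing is at y = 0.
Finally, fitting integer coefficients to these (and the overall shape) gives p.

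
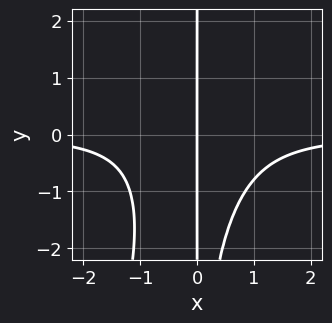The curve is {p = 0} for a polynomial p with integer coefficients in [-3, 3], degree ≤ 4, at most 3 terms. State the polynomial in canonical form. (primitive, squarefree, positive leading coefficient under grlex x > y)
3*x^3*y - x^2*y^2 + 3*x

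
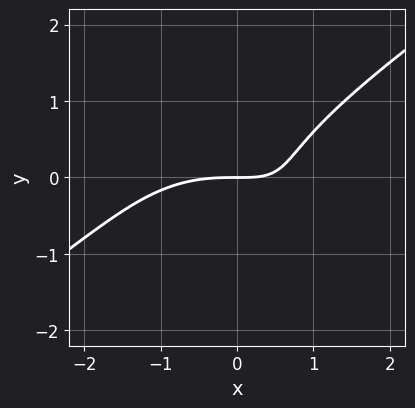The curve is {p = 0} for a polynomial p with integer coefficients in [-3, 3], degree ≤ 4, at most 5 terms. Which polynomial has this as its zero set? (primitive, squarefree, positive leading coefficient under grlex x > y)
x^3 - 3*y^3 + 3*x*y - y^2 - 3*y

(a) deg p = 3. A generic line meets the curve in up to 3 points.
(b) Reading off the gridlines: it meets the x-axis at x = 0 (among the integer gridlines); one y-axis crossing is at y = 0.
(c) Assembling these constraints gives the stated polynomial.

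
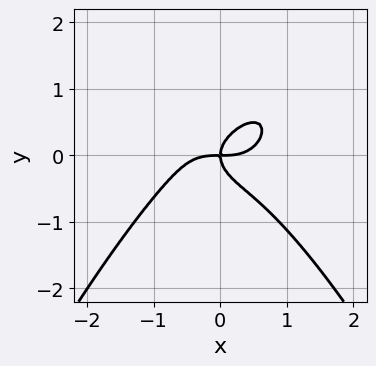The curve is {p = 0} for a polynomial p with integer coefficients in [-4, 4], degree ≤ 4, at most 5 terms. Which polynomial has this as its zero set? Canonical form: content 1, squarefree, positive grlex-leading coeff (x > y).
(a) deg p = 4. A generic line meets the curve in up to 4 points.
(b) From the axis intercepts and sections: it meets the x-axis at x = 0 (among the integer gridlines); one y-axis crossing is at y = 0.
(c) Solving for integer coefficients yields p as stated.

2*x^4 + 3*y^3 - 2*x*y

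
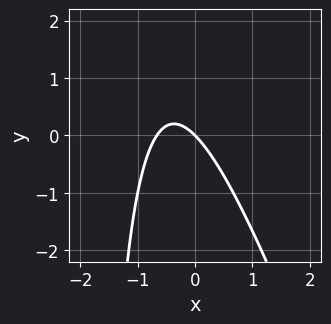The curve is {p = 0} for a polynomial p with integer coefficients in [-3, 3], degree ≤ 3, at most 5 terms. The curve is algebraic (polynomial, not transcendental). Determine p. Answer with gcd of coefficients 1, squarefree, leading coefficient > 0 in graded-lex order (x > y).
3*x^2 + x*y + 2*x + 2*y

(a) Degree: the shape is more complex than any degree-1 curve, so deg p = 2.
(b) Reading off the gridlines: it meets the y-axis at y = 0 (among the integer gridlines); it meets the x-axis at x = 0 (among the integer gridlines).
(c) The integer polynomial consistent with all of this is the stated p.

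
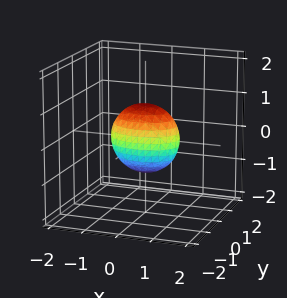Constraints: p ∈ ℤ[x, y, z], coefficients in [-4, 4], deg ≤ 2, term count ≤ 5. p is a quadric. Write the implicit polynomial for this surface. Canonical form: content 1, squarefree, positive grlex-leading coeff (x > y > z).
x^2 + 2*y^2 + z^2 - 1

(a) The degree is 2 — bounded and convex; a quadric.
(b) Symmetries: the x ↦ −x reflection is a symmetry, so x appears only in even powers; it's symmetric under y → −y, forcing even powers of y; mirror symmetry z ↦ −z ⇒ only even powers of z.
(c) From the visible intercepts: the z-axis gridline crossings are at z ∈ {-1, 1}; among the integer gridlines, it crosses the x-axis at x ∈ {-1, 1}.
(d) These observations pin down the coefficients.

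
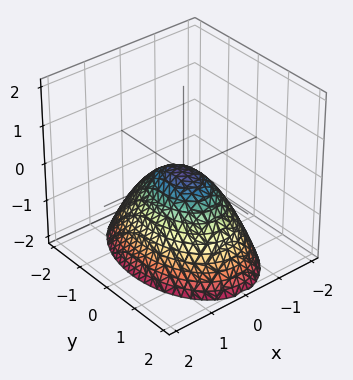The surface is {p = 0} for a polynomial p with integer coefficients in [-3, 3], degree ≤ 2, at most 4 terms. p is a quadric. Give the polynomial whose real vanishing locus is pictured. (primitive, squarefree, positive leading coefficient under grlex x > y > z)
1. deg p = 2. A paraboloid; a quadric.
2. Symmetries: it's symmetric under x → −x, forcing even powers of x; it's symmetric under y → −y, forcing even powers of y.
3. Reading off the gridlines: it meets the x-axis at x = 0 (among the integer gridlines); one z-axis crossing is at z = 0.
4. Putting this together gives p.

2*x^2 + y^2 + 2*z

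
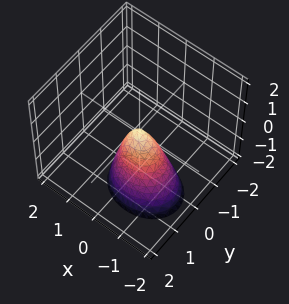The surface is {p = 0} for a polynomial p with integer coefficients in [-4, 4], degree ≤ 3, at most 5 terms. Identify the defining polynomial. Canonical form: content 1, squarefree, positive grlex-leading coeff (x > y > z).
2*x^2 - x*z + 3*y^2 + y*z + z

(a) deg p = 2.
(b) Observable constraints: it crosses the y-axis at the gridline y = 0; one x-axis crossing is at x = 0; one z-axis crossing is at z = 0.
(c) These observations pin down the coefficients.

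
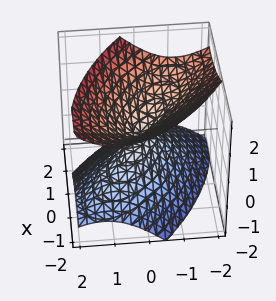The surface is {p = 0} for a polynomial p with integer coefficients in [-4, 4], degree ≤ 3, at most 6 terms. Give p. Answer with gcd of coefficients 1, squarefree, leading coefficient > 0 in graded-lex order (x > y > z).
First, there are 2 components.
Next, deg p = 2.
Then, from the visible intercepts: one x-axis crossing is at x = 0; it meets the y-axis at y = 0 (among the integer gridlines); it meets the z-axis at z = 0 (among the integer gridlines).
Finally, solving for integer coefficients yields p as stated.

2*x^2 + 3*x*y + 3*y^2 + y*z - 3*z^2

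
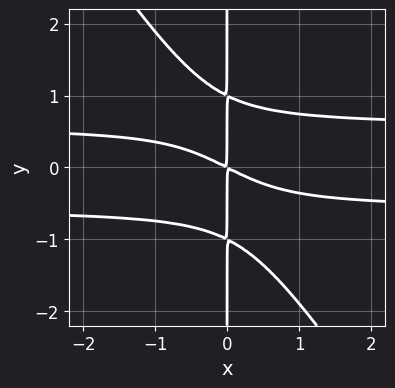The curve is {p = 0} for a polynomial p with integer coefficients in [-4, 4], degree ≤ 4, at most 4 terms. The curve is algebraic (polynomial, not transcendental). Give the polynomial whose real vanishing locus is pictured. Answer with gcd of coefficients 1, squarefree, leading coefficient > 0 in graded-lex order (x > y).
Degree: no degree-3 curve has this shape, so deg p = 4.
Checking where it meets the axes: the visible y-axis segment lies entirely on the curve.
Putting this together gives p.

3*x^2*y^2 + 2*x*y^3 - x^2 - 2*x*y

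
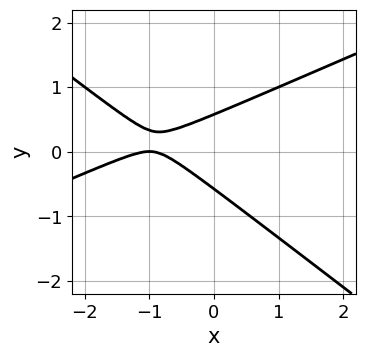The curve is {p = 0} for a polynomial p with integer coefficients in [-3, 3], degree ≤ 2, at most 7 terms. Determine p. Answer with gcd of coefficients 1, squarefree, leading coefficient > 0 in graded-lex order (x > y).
(a) The degree is 2 — a generic line meets the curve in up to 2 points.
(b) Observable constraints: one x-axis crossing is at x = -1.
(c) These observations pin down the coefficients.

x^2 - x*y - 3*y^2 + 2*x + 1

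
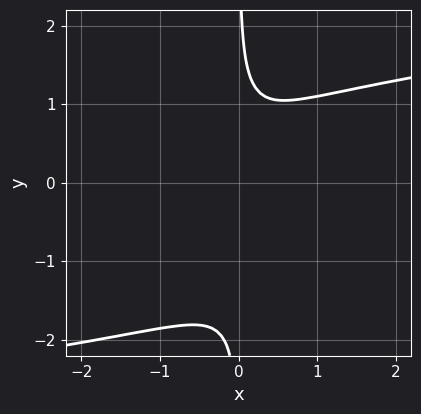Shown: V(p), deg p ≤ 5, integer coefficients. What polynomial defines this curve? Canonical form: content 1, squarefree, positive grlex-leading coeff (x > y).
2*x*y^3 + 2*x*y^2 - 3*x^2 - x*y - 1

(a) deg p = 4.
(b) Reading off the gridlines: it misses every integer gridline on the x-axis; it misses every integer gridline on the y-axis.
(c) Solving for integer coefficients yields p as stated.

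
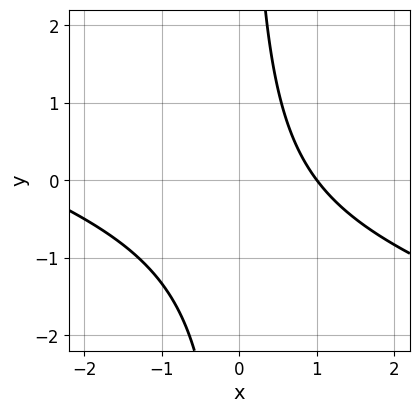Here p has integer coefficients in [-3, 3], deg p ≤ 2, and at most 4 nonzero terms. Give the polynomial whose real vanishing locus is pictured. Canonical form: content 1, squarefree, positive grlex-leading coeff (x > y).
x^2 + 3*x*y + 2*x - 3

First, the degree is 2 — a generic line meets the curve in up to 2 points.
Next, observable constraints: it crosses the x-axis at the gridline x = 1; it misses every integer gridline on the y-axis.
Finally, assembling these constraints gives the stated polynomial.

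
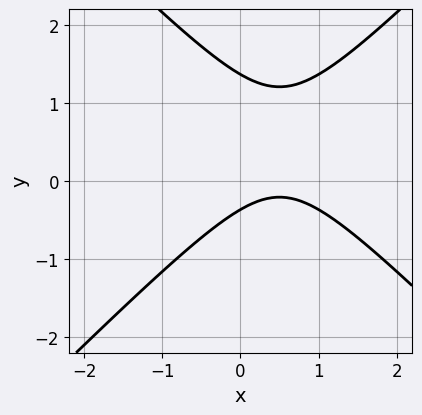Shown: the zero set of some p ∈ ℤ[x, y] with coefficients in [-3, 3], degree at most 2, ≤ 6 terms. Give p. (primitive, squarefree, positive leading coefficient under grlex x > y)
First, the degree is 2 — no degree-1 curve has this shape.
Next, checking where it meets the axes: the curve avoids every integer x-axis point in the box.
Finally, together with the visible shape, these determine p as stated.

2*x^2 - 2*y^2 - 2*x + 2*y + 1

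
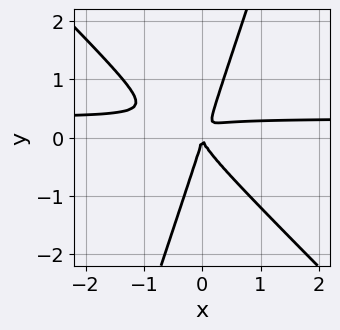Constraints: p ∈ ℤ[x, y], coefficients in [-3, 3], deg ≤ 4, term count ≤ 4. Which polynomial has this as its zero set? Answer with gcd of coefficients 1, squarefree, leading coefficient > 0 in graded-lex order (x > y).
3*x^2*y + 2*x*y^2 - y^3 - x^2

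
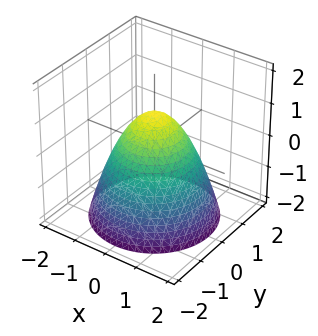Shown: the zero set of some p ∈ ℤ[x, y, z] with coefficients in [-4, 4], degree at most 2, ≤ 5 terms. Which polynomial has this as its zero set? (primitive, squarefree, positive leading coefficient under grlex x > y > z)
x^2 + y^2 + z - 1

(a) The degree is 2 — no degree-1 surface has this shape.
(b) Symmetry: every cross-section ⟂ z is a circle, so x, y appear only via x² + y².
(c) From the visible intercepts: among the integer gridlines, it crosses the y-axis at y ∈ {-1, 1}; among the integer gridlines, it crosses the x-axis at x ∈ {-1, 1}.
(d) The integer polynomial consistent with all of this is the stated p.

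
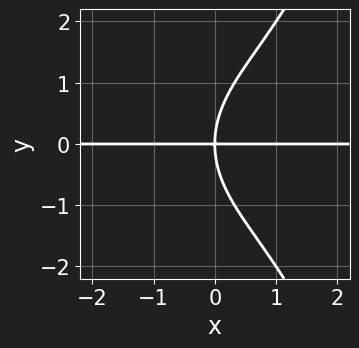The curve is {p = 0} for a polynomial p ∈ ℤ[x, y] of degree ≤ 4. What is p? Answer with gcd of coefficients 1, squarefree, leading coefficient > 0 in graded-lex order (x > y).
x^3*y - y^3 + 3*x*y

1. The degree is 4 — the shape is more complex than any degree-3 curve.
2. From the axis intercepts and sections: the visible x-axis segment lies entirely on the curve; it crosses the y-axis at the gridline y = 0.
3. Together with the visible shape, these determine p as stated.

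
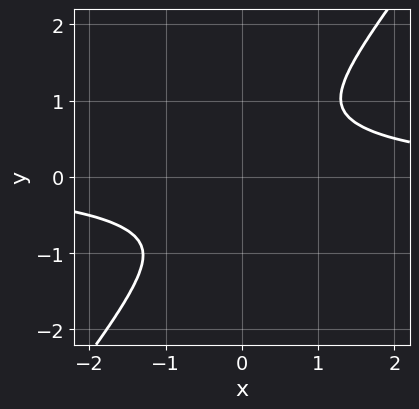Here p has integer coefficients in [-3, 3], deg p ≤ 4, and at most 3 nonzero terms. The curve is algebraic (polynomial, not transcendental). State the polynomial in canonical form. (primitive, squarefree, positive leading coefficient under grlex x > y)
Degree: the shape is more complex than any degree-3 curve, so deg p = 4.
Putting this together gives p.

2*x^3*y - y^4 - 2*x^2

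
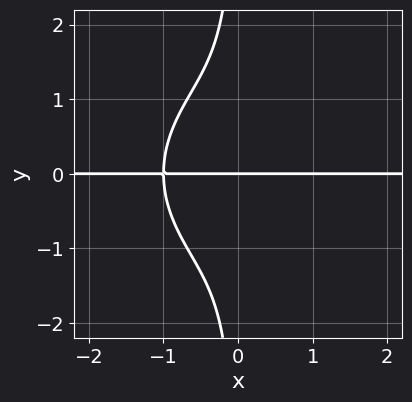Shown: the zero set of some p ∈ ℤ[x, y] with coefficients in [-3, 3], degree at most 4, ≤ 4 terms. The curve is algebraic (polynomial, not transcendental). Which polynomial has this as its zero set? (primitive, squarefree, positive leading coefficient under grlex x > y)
First, the degree is 4 — no degree-3 curve has this shape.
Then, from the axis intercepts and sections: it meets the y-axis at y = 0 (among the integer gridlines); the visible x-axis segment lies entirely on the curve.
Finally, solving for integer coefficients yields p as stated.

x^3*y + x*y^3 + y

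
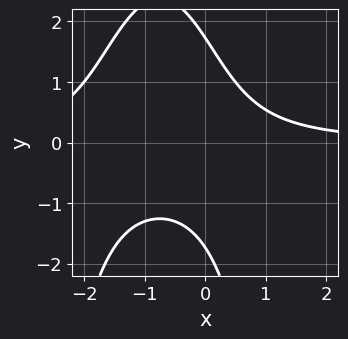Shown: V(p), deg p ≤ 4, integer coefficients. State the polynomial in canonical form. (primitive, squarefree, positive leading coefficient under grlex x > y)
(a) Degree: no degree-2 curve has this shape, so deg p = 3.
(b) Checking where it meets the axes: the curve avoids every integer x-axis point in the box.
(c) These observations pin down the coefficients.

2*x^2*y + 3*x*y + y^2 - 3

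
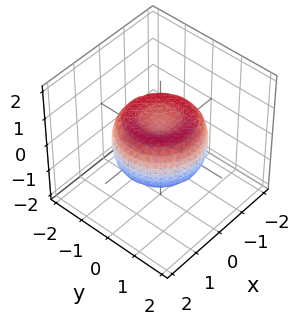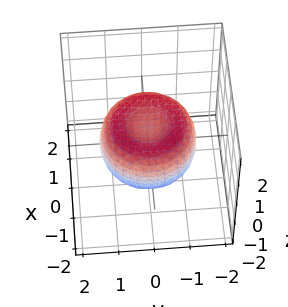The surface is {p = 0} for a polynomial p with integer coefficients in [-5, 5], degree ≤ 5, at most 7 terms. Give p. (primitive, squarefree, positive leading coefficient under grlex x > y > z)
First, the degree is 4 — no degree-3 surface has this shape.
Next, symmetries: the z-axis is an axis of rotation, so x and y enter only as x² + y².
Next, observable constraints: a circular section at z = 0 has radius between 1 and 2.
Finally, together with the visible shape, these determine p as stated.

2*x^4 + 4*x^2*y^2 + 2*y^4 - 3*x^2 - 3*y^2 + 3*z^2 - 1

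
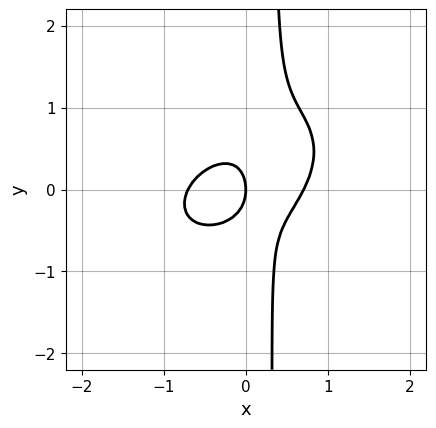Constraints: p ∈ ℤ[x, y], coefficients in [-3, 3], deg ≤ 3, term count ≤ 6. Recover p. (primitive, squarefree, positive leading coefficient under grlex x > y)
(a) Degree: a generic line meets the curve in up to 3 points, so deg p = 3.
(b) Reading off the gridlines: one y-axis crossing is at y = 0; it meets the x-axis at x = 0 (among the integer gridlines).
(c) The integer polynomial consistent with all of this is the stated p.

2*x^3 - 2*x^2*y + 3*x*y^2 - y^2 - x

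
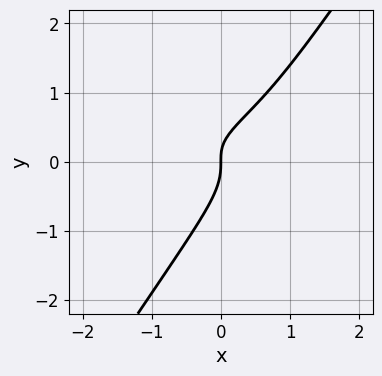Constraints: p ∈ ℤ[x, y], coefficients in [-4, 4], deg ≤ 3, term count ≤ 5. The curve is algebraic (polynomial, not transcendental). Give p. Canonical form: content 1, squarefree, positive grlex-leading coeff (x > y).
3*x*y^2 - 2*y^3 - x*y + x

deg p = 3.
From the axis intercepts and sections: it meets the y-axis at y = 0 (among the integer gridlines); it crosses the x-axis at the gridline x = 0.
The integer polynomial consistent with all of this is the stated p.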